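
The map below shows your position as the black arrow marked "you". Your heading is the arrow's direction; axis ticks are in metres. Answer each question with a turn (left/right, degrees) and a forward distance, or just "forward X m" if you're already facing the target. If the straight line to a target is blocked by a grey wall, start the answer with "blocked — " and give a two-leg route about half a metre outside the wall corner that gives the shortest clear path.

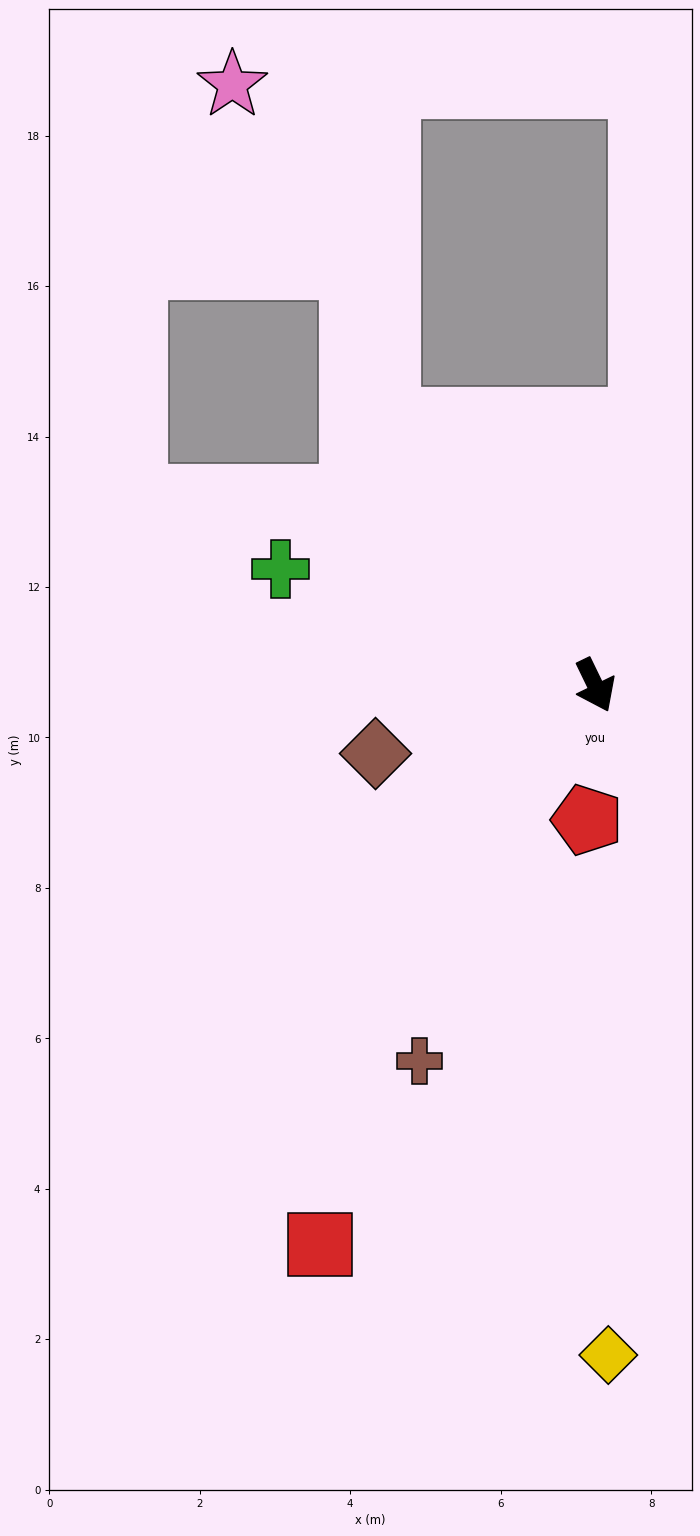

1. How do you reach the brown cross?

turn right 51°, forward 5.5 m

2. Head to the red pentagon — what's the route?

turn right 29°, forward 1.8 m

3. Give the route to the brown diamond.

turn right 99°, forward 3.1 m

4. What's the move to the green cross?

turn right 136°, forward 4.5 m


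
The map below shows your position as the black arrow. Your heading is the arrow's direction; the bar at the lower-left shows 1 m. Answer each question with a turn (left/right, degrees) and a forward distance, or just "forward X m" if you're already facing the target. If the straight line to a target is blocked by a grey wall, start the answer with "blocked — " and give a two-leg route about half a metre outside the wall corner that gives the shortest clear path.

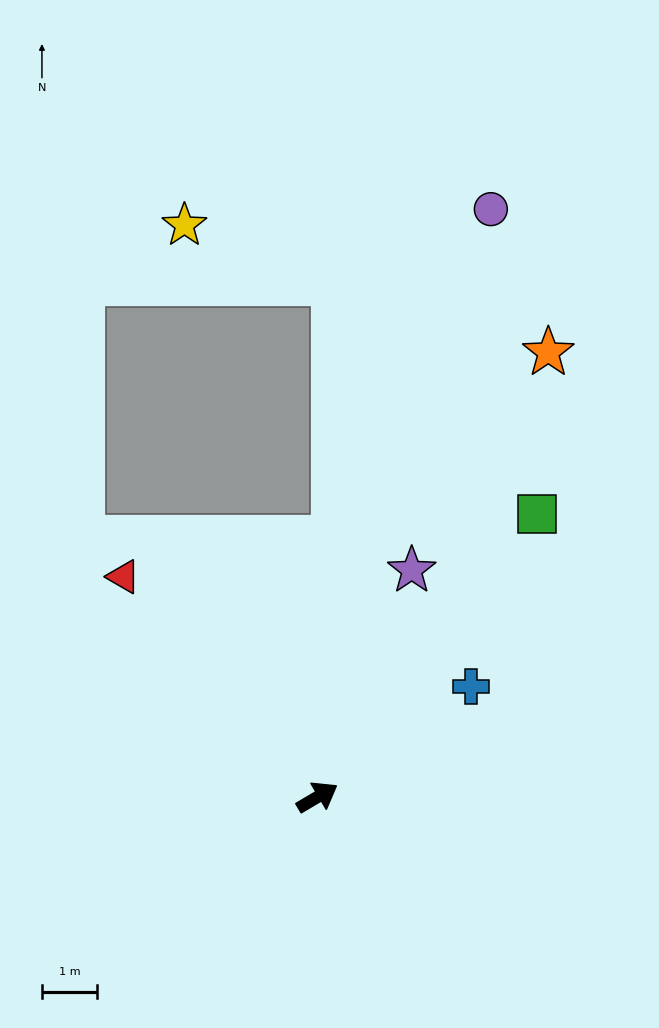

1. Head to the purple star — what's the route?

turn left 37°, forward 4.5 m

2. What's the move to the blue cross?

turn left 5°, forward 3.5 m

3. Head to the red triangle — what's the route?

turn left 101°, forward 5.4 m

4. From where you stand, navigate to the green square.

turn left 22°, forward 6.5 m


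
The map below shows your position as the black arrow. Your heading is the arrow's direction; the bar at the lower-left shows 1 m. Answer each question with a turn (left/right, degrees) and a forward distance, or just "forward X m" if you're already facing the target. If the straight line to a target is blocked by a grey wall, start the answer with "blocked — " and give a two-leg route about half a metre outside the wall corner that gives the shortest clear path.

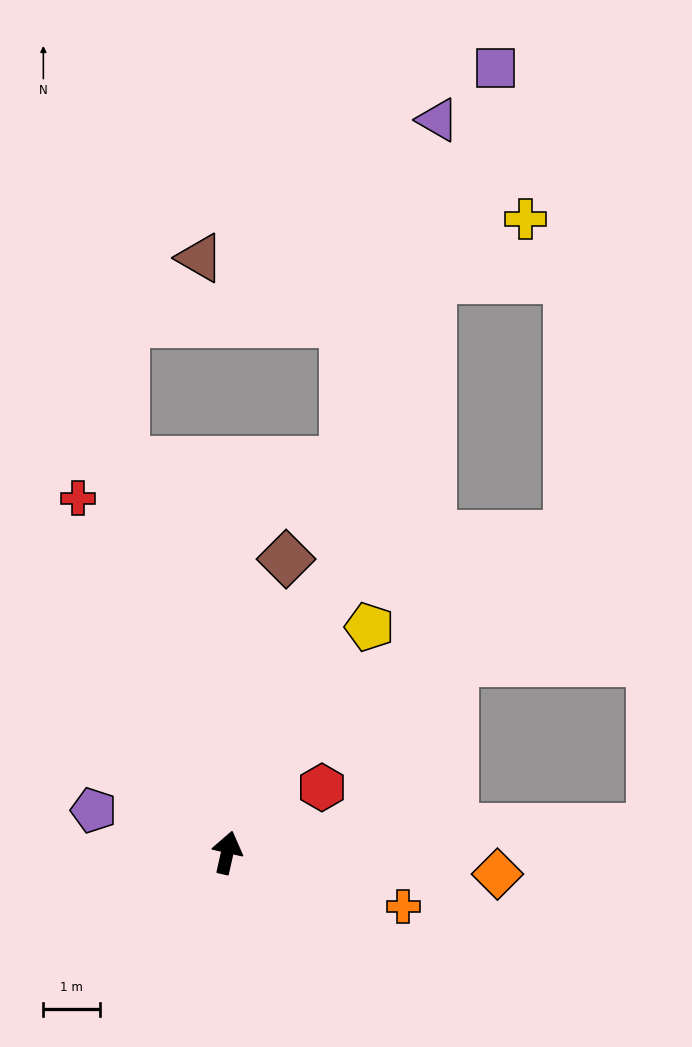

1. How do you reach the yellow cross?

blocked — turn right 7°, forward 10.8 m, then turn right 37°, forward 2.0 m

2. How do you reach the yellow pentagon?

turn right 20°, forward 4.7 m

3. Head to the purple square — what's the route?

turn right 6°, forward 14.7 m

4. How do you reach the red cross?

turn left 36°, forward 6.8 m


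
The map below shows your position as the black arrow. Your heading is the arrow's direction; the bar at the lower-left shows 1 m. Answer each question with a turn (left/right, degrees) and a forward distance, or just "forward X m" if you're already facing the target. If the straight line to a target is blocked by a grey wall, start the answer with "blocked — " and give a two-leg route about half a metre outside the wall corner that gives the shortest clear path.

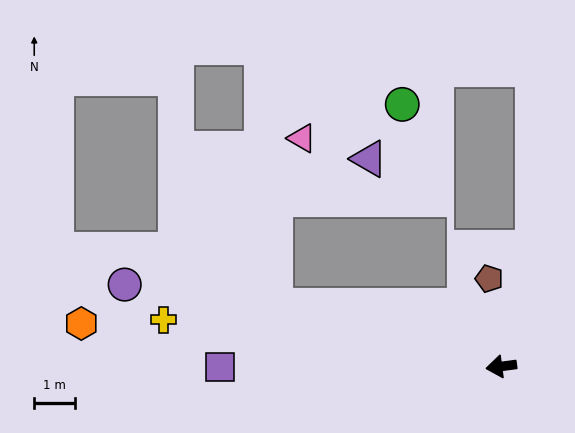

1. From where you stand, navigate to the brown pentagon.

turn right 90°, forward 2.2 m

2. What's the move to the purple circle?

turn right 20°, forward 9.4 m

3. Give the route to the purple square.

turn right 7°, forward 6.8 m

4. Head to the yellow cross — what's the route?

turn right 15°, forward 8.3 m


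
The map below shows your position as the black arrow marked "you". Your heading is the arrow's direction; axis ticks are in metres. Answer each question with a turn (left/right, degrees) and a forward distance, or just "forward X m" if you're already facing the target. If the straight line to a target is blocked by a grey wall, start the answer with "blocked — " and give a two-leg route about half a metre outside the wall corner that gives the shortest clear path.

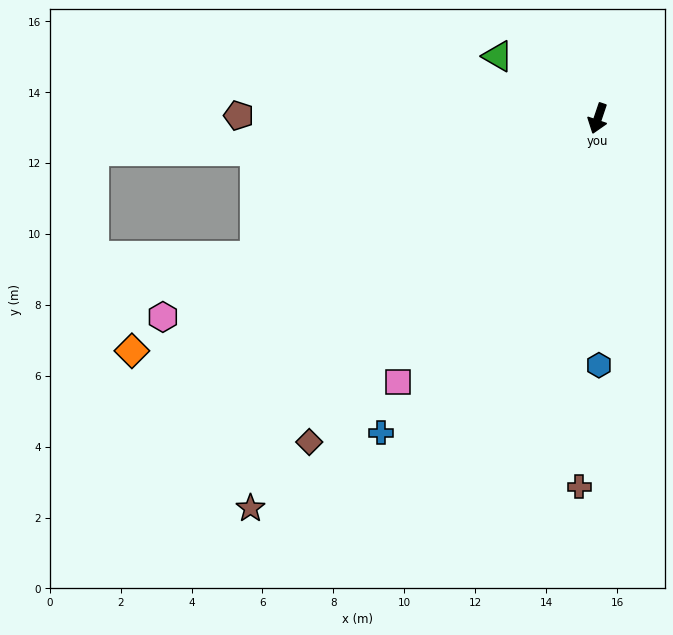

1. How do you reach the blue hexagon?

turn left 19°, forward 7.0 m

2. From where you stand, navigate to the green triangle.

turn right 103°, forward 3.3 m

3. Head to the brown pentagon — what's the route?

turn right 72°, forward 10.1 m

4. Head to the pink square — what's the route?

turn right 19°, forward 9.3 m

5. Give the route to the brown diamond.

turn right 23°, forward 12.2 m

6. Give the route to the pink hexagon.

turn right 47°, forward 13.5 m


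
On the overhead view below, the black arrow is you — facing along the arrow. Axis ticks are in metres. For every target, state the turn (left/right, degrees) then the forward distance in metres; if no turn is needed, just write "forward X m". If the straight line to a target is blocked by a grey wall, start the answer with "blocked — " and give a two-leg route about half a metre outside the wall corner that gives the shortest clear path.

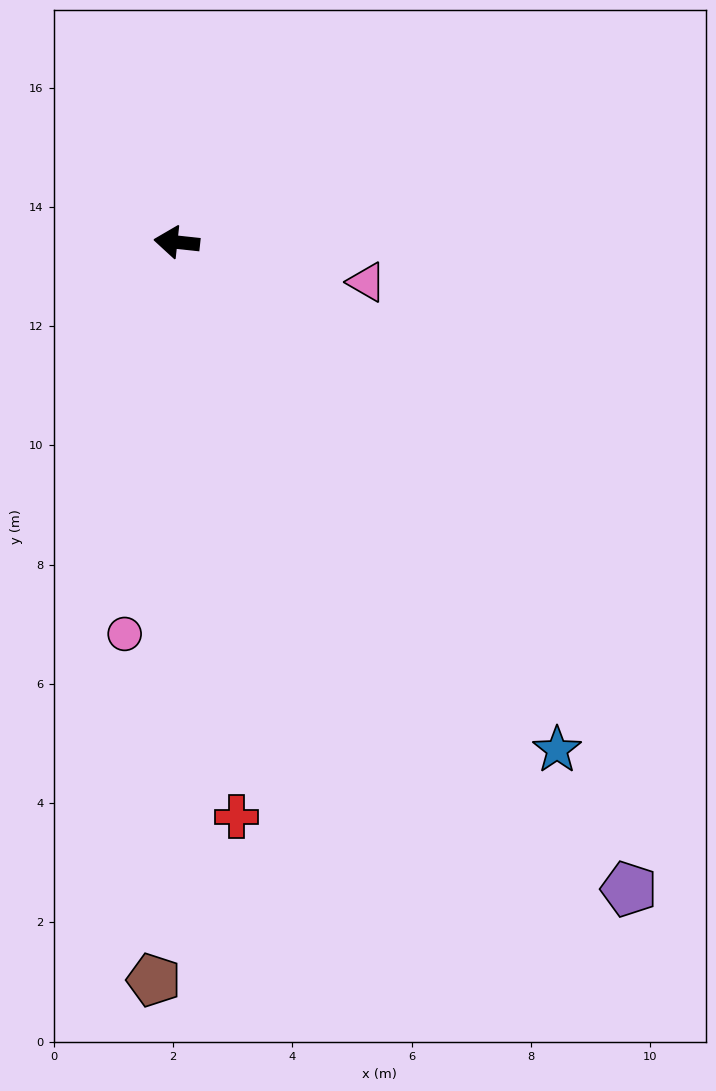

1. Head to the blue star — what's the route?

turn left 133°, forward 10.6 m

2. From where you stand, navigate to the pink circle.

turn left 89°, forward 6.6 m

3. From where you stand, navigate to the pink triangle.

turn left 174°, forward 3.3 m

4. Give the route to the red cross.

turn left 102°, forward 9.7 m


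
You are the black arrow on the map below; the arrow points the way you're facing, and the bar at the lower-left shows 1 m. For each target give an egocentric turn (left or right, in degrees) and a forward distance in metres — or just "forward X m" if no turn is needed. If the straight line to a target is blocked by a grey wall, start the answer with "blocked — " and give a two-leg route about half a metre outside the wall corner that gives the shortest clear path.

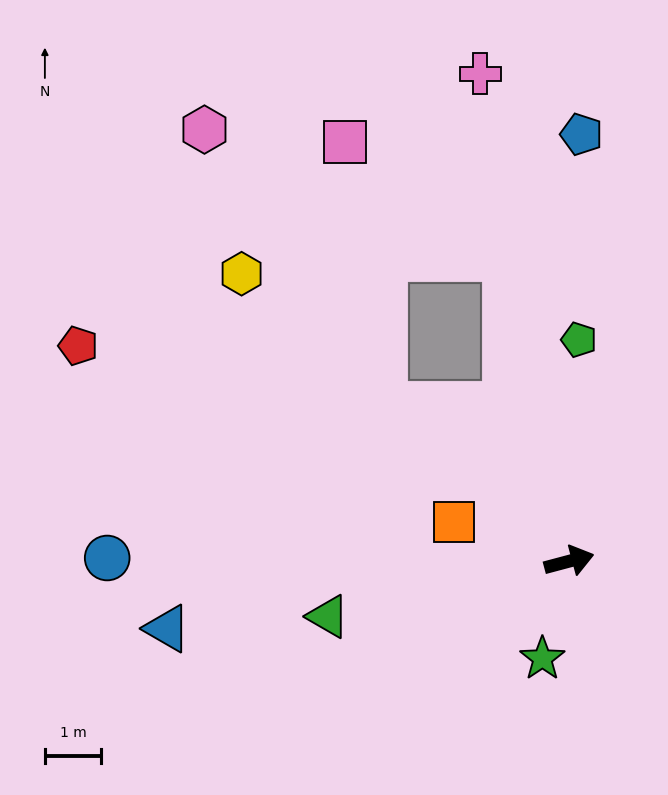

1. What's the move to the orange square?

turn left 146°, forward 2.2 m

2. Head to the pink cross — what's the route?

turn left 85°, forward 8.8 m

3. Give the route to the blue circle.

turn left 165°, forward 8.2 m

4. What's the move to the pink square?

blocked — turn left 87°, forward 5.5 m, then turn left 42°, forward 3.5 m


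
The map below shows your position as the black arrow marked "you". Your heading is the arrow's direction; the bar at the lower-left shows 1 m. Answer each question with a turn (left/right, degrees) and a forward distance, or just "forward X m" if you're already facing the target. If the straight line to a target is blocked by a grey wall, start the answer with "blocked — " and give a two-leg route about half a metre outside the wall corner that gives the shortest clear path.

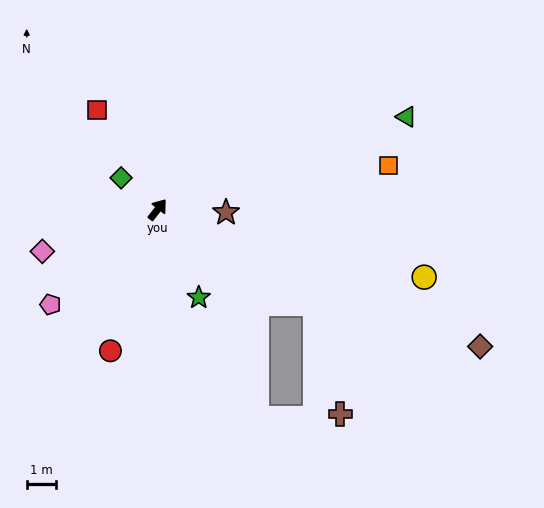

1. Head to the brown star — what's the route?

turn right 54°, forward 2.4 m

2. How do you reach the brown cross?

blocked — turn right 83°, forward 6.3 m, then turn right 46°, forward 3.9 m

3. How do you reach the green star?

turn right 117°, forward 3.4 m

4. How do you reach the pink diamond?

turn left 148°, forward 4.2 m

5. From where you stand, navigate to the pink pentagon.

turn left 170°, forward 5.0 m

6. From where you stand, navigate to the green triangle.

turn right 32°, forward 9.2 m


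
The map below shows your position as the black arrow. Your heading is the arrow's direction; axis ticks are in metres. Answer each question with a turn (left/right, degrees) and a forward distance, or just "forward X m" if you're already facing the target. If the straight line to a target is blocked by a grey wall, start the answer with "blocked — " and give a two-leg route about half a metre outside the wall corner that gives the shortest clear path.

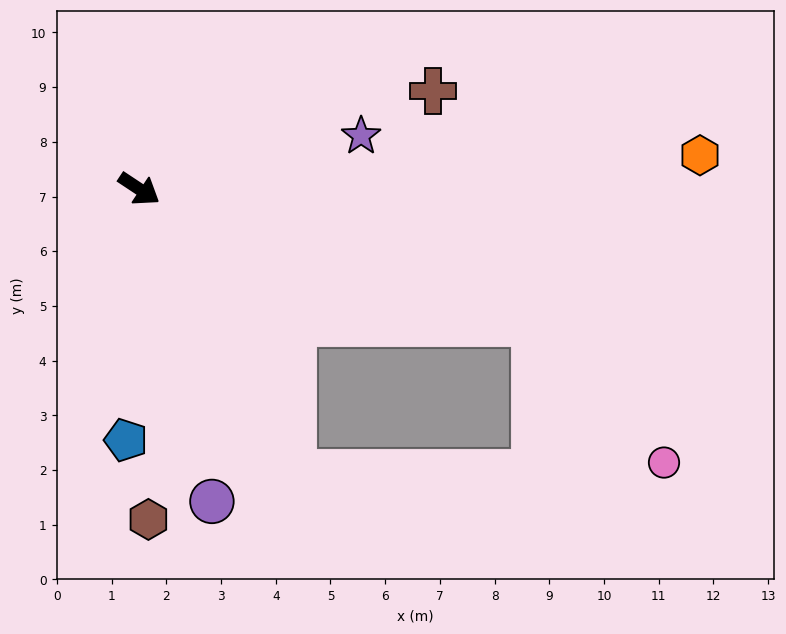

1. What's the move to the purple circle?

turn right 43°, forward 5.9 m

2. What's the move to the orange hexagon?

turn left 37°, forward 10.3 m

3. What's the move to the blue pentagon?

turn right 60°, forward 4.6 m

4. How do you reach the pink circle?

blocked — turn left 15°, forward 7.6 m, then turn right 29°, forward 3.5 m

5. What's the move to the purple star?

turn left 47°, forward 4.2 m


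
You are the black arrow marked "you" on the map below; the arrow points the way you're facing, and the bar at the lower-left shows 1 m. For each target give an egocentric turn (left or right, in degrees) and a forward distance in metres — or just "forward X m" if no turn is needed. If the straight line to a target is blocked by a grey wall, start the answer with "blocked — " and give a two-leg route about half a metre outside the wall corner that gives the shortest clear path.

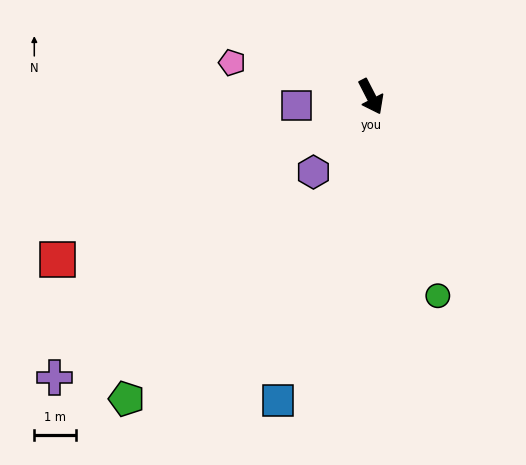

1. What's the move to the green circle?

turn right 9°, forward 5.0 m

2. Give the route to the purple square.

turn right 110°, forward 1.8 m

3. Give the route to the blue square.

turn right 44°, forward 7.6 m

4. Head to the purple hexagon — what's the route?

turn right 65°, forward 2.3 m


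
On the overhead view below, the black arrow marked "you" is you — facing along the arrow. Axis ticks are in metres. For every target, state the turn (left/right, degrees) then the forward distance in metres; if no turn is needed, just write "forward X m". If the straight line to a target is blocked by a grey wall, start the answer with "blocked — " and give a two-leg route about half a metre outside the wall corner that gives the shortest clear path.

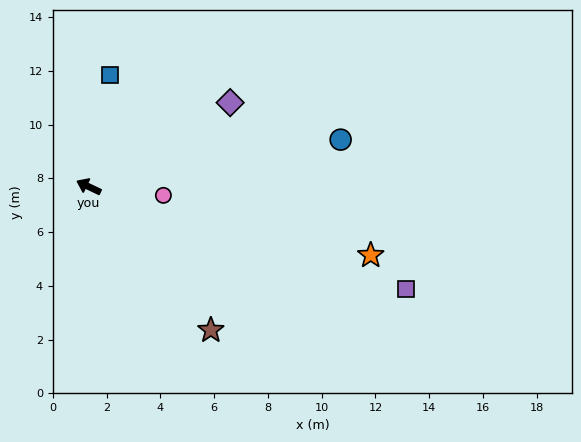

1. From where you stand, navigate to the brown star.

turn left 156°, forward 7.0 m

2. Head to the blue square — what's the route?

turn right 75°, forward 4.2 m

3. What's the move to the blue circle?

turn right 144°, forward 9.5 m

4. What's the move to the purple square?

turn right 173°, forward 12.4 m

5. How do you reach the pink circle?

turn right 161°, forward 2.8 m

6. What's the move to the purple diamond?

turn right 124°, forward 6.1 m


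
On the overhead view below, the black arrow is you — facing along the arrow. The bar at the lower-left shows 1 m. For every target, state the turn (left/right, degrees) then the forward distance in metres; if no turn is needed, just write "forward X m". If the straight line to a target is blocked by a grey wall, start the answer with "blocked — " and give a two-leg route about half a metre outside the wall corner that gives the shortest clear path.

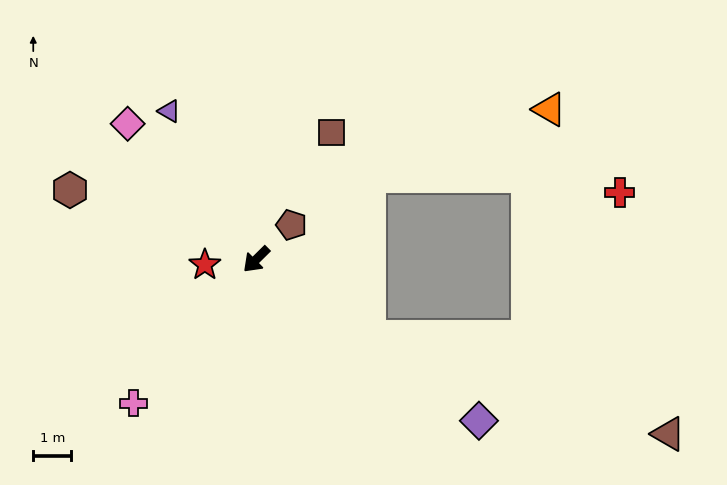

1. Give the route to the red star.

turn right 39°, forward 1.4 m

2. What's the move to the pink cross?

turn left 5°, forward 5.0 m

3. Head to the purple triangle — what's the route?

turn right 104°, forward 4.5 m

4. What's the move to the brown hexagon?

turn right 65°, forward 5.2 m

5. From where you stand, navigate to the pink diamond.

turn right 91°, forward 4.9 m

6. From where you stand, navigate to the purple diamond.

turn left 99°, forward 7.2 m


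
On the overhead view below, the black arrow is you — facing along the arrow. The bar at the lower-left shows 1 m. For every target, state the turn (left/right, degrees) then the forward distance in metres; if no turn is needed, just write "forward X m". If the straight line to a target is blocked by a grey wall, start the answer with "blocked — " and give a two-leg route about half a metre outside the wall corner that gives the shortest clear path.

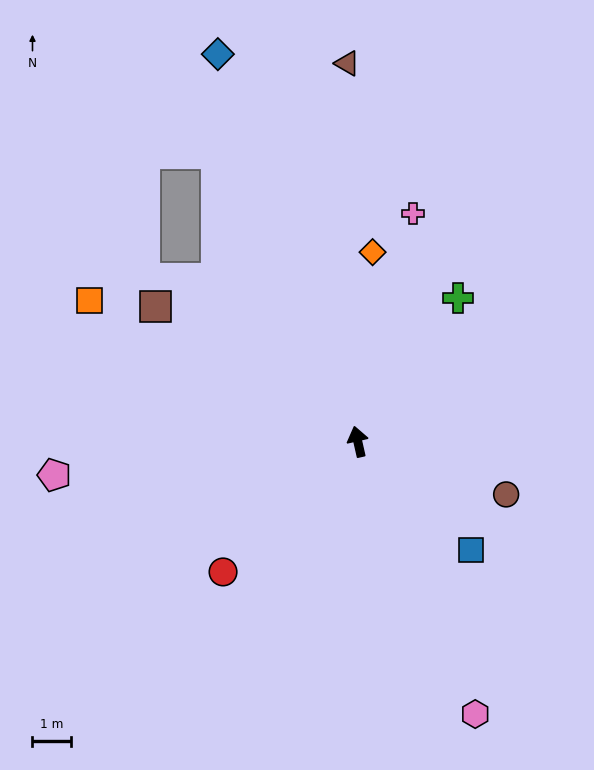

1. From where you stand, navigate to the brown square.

turn left 43°, forward 6.4 m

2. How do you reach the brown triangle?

turn right 11°, forward 9.9 m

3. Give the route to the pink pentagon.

turn left 84°, forward 8.0 m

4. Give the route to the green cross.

turn right 48°, forward 4.6 m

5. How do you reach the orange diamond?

turn right 17°, forward 5.0 m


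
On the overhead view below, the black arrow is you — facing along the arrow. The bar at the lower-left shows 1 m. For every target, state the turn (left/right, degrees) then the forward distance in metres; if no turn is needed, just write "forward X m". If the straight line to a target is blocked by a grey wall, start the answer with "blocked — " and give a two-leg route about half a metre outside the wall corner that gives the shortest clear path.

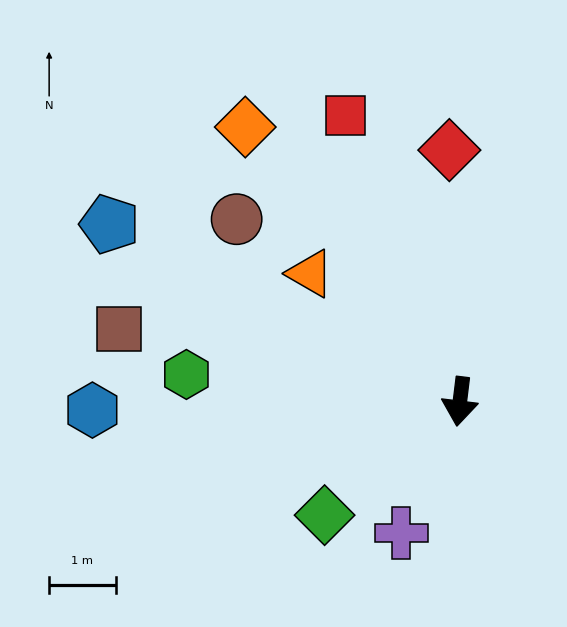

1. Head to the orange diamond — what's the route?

turn right 135°, forward 5.2 m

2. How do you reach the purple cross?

turn right 17°, forward 2.2 m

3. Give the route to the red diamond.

turn right 171°, forward 3.8 m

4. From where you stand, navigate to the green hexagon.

turn right 89°, forward 4.1 m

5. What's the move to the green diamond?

turn right 43°, forward 2.7 m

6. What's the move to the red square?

turn right 151°, forward 4.6 m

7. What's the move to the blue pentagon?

turn right 110°, forward 5.9 m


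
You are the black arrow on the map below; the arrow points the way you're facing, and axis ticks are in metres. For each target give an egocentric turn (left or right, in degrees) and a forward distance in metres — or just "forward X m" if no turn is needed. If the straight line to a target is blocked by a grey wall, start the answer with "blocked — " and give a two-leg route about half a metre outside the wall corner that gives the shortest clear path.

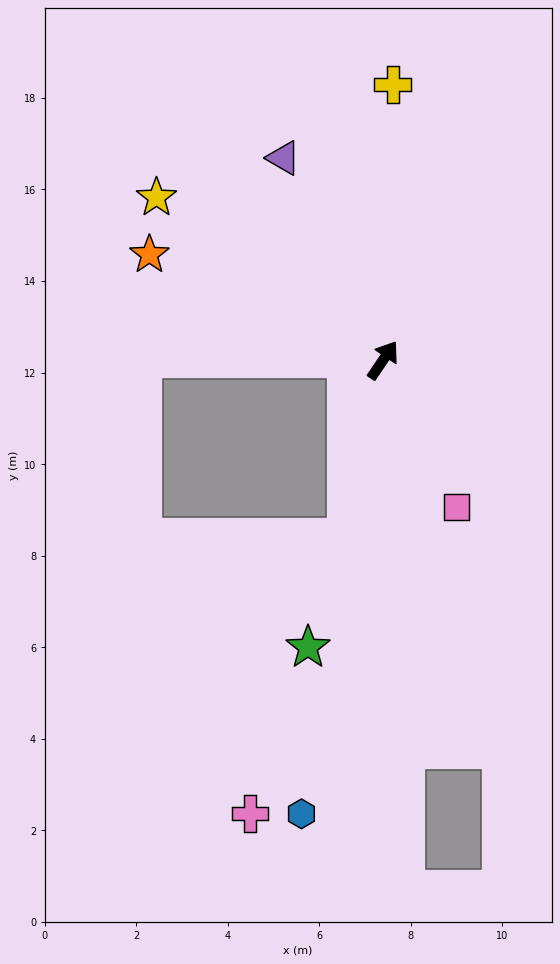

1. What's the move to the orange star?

turn left 100°, forward 5.6 m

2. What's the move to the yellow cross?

turn left 32°, forward 6.0 m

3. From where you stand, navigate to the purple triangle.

turn left 60°, forward 4.9 m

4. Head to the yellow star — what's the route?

turn left 88°, forward 6.1 m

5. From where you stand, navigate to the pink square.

turn right 119°, forward 3.6 m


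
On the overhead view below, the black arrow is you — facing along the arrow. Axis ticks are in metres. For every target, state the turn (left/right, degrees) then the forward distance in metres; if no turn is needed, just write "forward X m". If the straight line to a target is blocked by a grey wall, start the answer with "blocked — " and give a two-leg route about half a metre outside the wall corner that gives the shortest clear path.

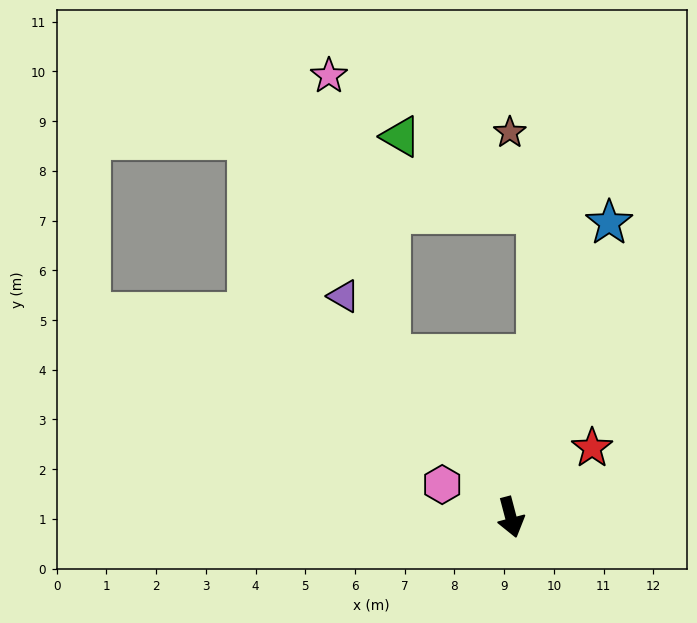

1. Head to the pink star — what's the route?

blocked — turn right 158°, forward 4.1 m, then turn right 25°, forward 5.8 m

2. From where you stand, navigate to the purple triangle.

turn right 158°, forward 5.6 m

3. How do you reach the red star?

turn left 116°, forward 2.1 m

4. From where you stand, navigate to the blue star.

turn left 147°, forward 6.2 m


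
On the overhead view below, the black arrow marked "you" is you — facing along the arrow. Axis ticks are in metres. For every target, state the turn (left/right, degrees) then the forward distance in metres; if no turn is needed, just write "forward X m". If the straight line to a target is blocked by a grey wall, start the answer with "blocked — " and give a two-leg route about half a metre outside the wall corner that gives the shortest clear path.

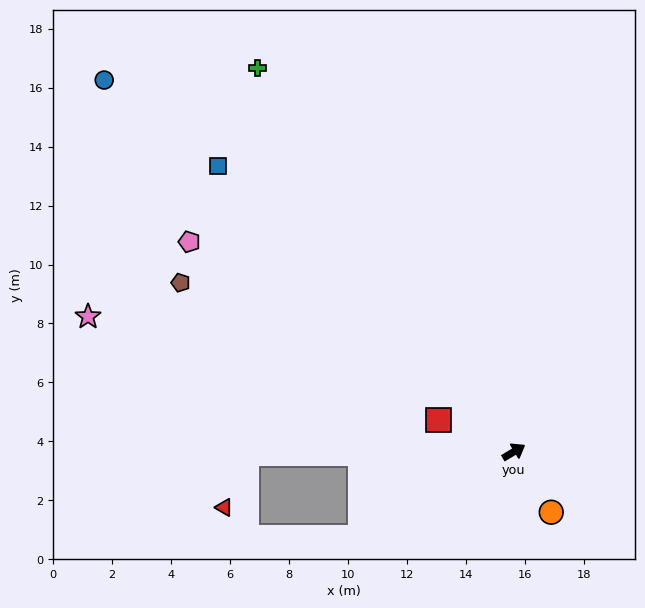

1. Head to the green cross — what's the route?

turn left 93°, forward 15.7 m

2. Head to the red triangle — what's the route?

blocked — turn left 149°, forward 9.0 m, then turn left 67°, forward 2.0 m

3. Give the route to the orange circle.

turn right 89°, forward 2.4 m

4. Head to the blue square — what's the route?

turn left 105°, forward 14.0 m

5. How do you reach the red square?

turn left 126°, forward 2.8 m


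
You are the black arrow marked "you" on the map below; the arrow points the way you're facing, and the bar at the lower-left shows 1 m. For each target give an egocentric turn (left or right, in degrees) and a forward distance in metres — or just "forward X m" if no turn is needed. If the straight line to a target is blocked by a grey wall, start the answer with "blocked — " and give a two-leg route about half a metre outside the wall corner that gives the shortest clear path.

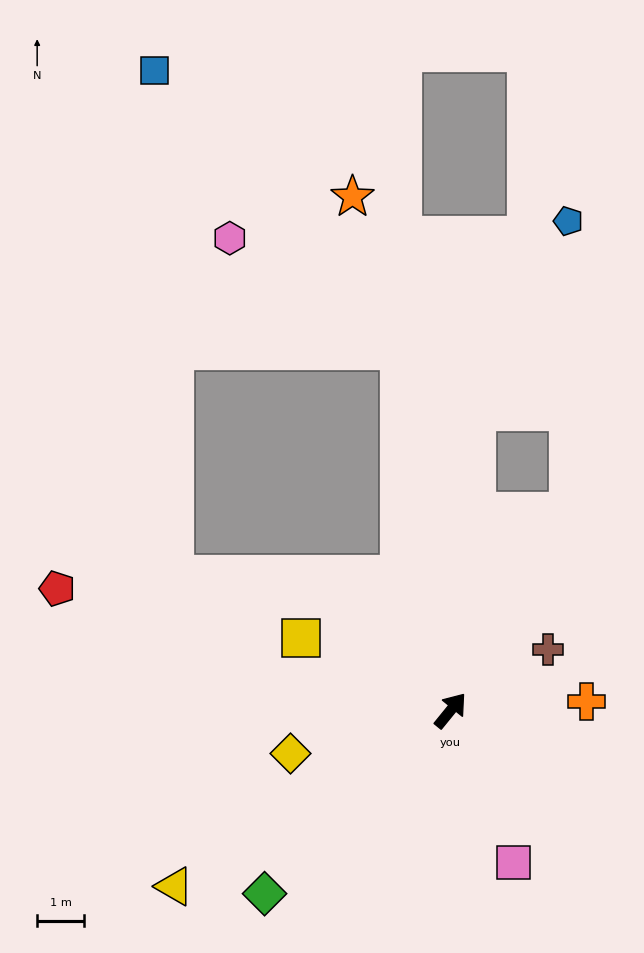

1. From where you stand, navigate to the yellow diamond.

turn left 144°, forward 3.5 m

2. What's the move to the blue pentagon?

blocked — turn left 34°, forward 6.4 m, then turn right 21°, forward 4.5 m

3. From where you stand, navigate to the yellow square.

turn left 103°, forward 3.5 m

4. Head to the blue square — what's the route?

blocked — turn left 47°, forward 7.8 m, then turn left 33°, forward 7.9 m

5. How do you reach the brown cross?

turn right 19°, forward 2.5 m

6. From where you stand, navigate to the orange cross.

turn right 47°, forward 2.9 m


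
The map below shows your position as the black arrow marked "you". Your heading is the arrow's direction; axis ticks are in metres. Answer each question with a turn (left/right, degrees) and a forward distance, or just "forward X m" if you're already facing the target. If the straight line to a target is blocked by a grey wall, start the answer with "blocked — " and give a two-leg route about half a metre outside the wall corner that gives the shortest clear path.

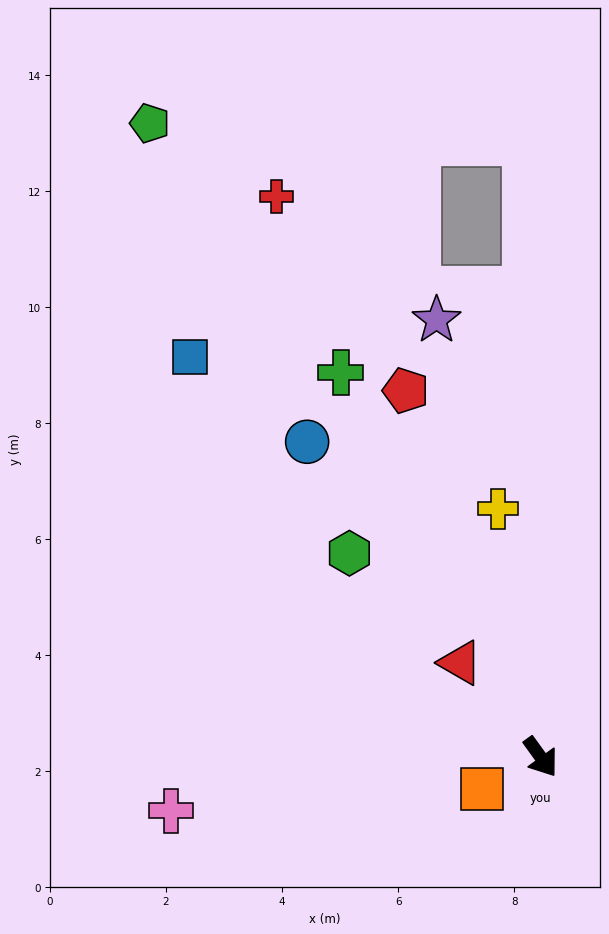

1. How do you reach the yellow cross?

turn left 154°, forward 4.3 m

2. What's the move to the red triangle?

turn right 175°, forward 2.1 m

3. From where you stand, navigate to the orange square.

turn right 97°, forward 1.1 m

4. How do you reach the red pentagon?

turn left 164°, forward 6.7 m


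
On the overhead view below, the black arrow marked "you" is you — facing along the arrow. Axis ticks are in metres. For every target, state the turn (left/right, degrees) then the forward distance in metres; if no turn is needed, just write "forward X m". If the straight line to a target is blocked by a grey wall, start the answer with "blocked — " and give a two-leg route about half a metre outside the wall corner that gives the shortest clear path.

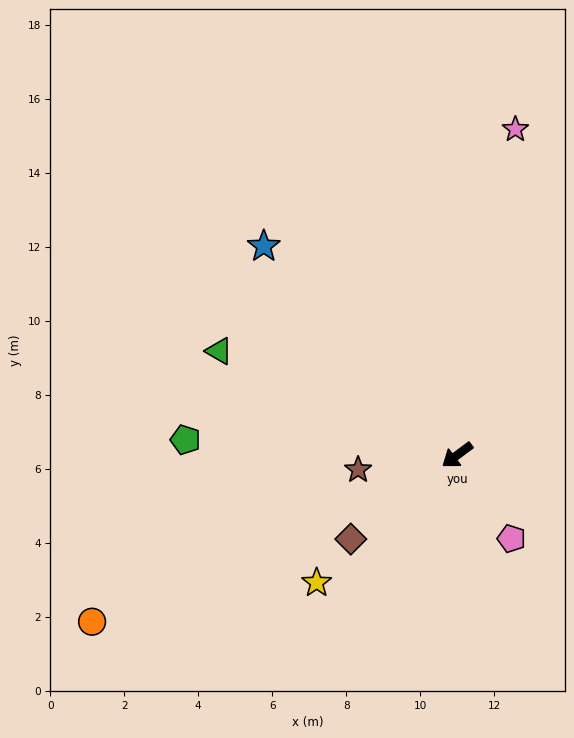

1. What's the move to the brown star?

turn right 28°, forward 2.7 m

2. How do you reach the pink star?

turn right 137°, forward 8.9 m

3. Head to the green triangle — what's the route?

turn right 60°, forward 7.0 m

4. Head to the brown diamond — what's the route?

forward 3.7 m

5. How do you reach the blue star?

turn right 84°, forward 7.7 m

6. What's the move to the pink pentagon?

turn left 86°, forward 2.7 m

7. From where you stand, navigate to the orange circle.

turn right 12°, forward 10.8 m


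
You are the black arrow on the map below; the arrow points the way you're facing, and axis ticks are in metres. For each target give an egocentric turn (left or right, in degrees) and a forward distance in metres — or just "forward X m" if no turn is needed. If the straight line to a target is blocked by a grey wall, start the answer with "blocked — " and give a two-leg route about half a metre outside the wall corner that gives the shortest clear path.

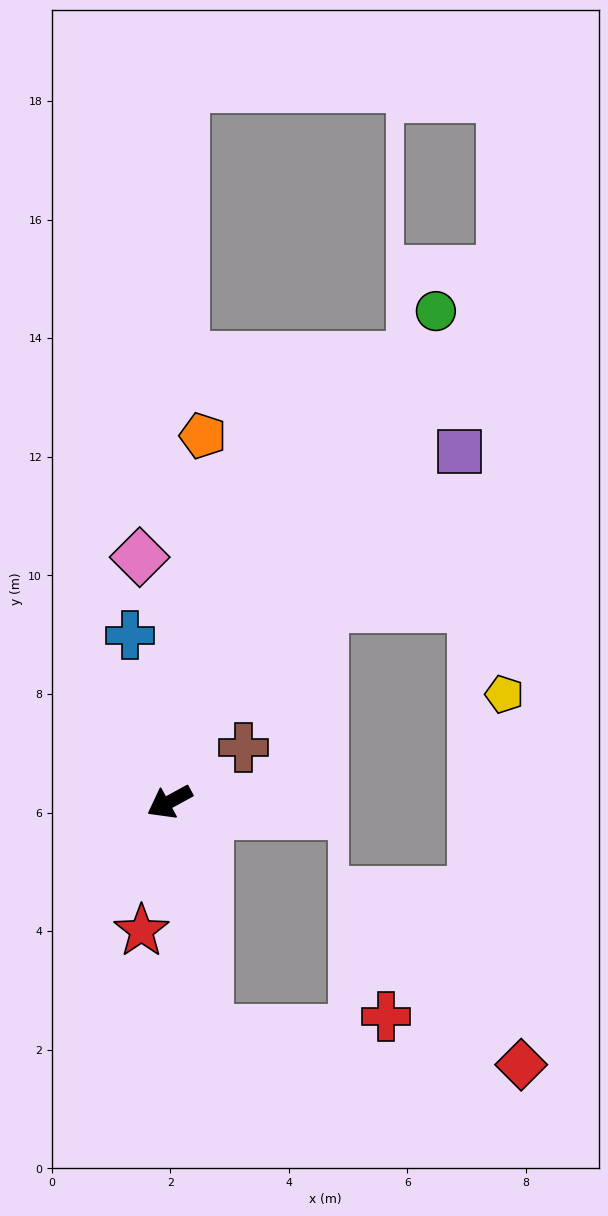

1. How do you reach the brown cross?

turn right 172°, forward 1.5 m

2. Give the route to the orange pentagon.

turn right 124°, forward 6.2 m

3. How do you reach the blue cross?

turn right 105°, forward 2.9 m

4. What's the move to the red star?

turn left 49°, forward 2.2 m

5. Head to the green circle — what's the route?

turn right 147°, forward 9.4 m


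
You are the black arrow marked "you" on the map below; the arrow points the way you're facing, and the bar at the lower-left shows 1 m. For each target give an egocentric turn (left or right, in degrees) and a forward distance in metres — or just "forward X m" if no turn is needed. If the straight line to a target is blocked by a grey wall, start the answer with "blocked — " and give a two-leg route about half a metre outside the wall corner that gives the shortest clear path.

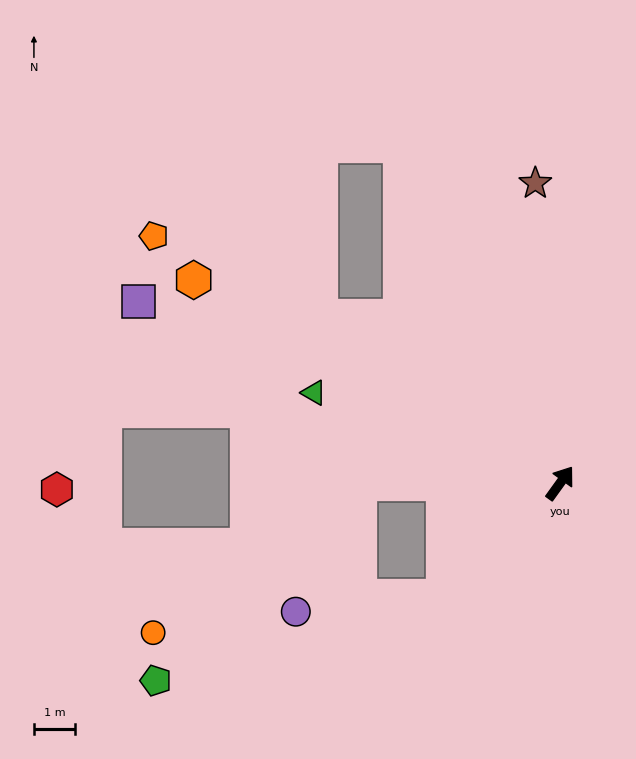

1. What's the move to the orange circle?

blocked — turn left 126°, forward 4.8 m, then turn left 36°, forward 6.1 m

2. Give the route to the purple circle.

blocked — turn left 170°, forward 3.9 m, then turn right 39°, forward 3.6 m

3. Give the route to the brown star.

turn left 40°, forward 7.3 m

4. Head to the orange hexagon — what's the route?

turn left 97°, forward 10.1 m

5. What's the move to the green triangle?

turn left 106°, forward 6.3 m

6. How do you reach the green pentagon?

blocked — turn left 170°, forward 3.9 m, then turn right 28°, forward 7.2 m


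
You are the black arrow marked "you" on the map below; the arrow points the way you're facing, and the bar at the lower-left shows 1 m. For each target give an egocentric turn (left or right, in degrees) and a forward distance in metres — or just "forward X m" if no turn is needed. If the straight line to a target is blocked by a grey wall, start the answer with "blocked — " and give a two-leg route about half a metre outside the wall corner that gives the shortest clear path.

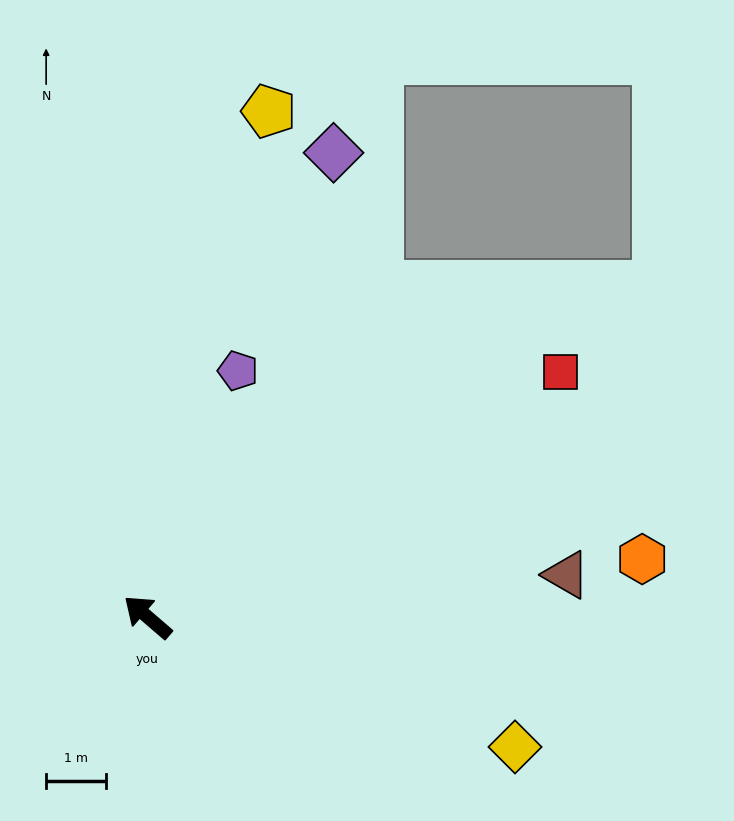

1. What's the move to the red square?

turn right 109°, forward 8.0 m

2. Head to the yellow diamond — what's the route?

turn right 159°, forward 6.5 m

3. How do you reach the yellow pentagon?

turn right 63°, forward 8.6 m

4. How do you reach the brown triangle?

turn right 134°, forward 7.0 m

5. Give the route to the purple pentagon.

turn right 69°, forward 4.4 m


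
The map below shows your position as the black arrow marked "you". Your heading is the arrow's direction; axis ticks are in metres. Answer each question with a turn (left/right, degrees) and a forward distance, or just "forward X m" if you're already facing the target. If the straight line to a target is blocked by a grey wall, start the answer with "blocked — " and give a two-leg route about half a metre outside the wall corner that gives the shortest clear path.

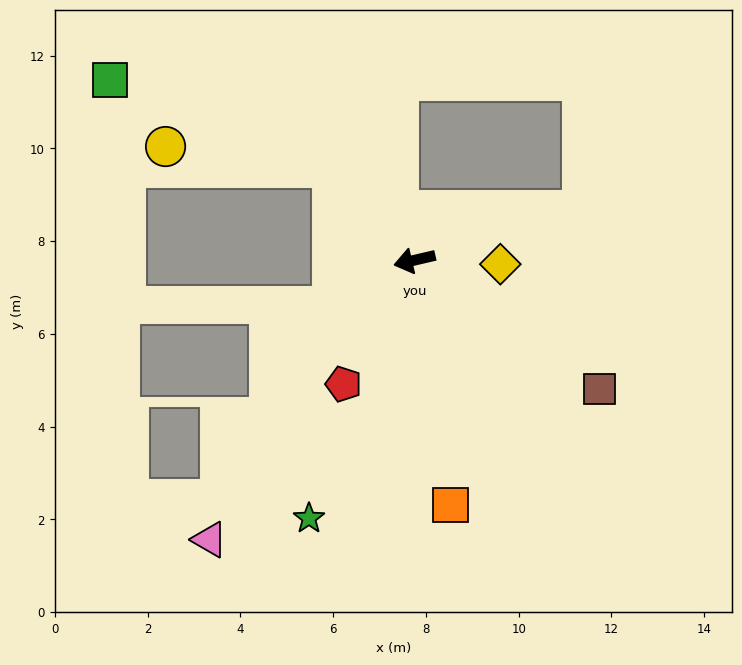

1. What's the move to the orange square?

turn left 85°, forward 5.3 m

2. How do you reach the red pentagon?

turn left 47°, forward 3.1 m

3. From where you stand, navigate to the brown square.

turn left 132°, forward 4.9 m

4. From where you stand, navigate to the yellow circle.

blocked — turn right 61°, forward 2.7 m, then turn left 40°, forward 3.6 m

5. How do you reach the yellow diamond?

turn left 164°, forward 1.9 m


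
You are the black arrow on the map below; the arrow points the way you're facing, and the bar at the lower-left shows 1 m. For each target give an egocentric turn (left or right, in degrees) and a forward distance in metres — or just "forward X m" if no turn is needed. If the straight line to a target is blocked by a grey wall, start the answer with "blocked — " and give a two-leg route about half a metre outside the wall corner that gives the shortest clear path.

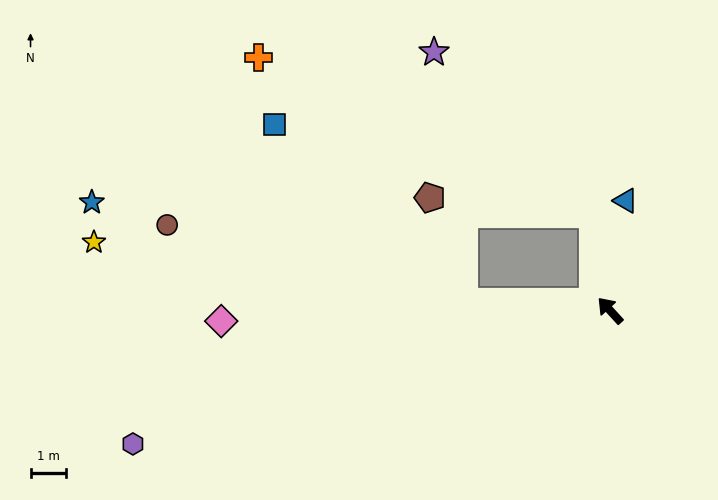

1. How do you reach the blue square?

blocked — turn left 44°, forward 4.2 m, then turn right 40°, forward 7.4 m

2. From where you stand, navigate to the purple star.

blocked — turn right 33°, forward 2.8 m, then turn left 35°, forward 6.5 m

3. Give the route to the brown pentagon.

blocked — turn left 44°, forward 4.2 m, then turn right 69°, forward 3.1 m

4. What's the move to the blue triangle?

turn right 51°, forward 3.2 m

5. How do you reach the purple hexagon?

turn left 63°, forward 14.2 m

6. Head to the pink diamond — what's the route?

turn left 49°, forward 11.1 m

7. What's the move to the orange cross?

blocked — turn left 44°, forward 4.2 m, then turn right 47°, forward 9.1 m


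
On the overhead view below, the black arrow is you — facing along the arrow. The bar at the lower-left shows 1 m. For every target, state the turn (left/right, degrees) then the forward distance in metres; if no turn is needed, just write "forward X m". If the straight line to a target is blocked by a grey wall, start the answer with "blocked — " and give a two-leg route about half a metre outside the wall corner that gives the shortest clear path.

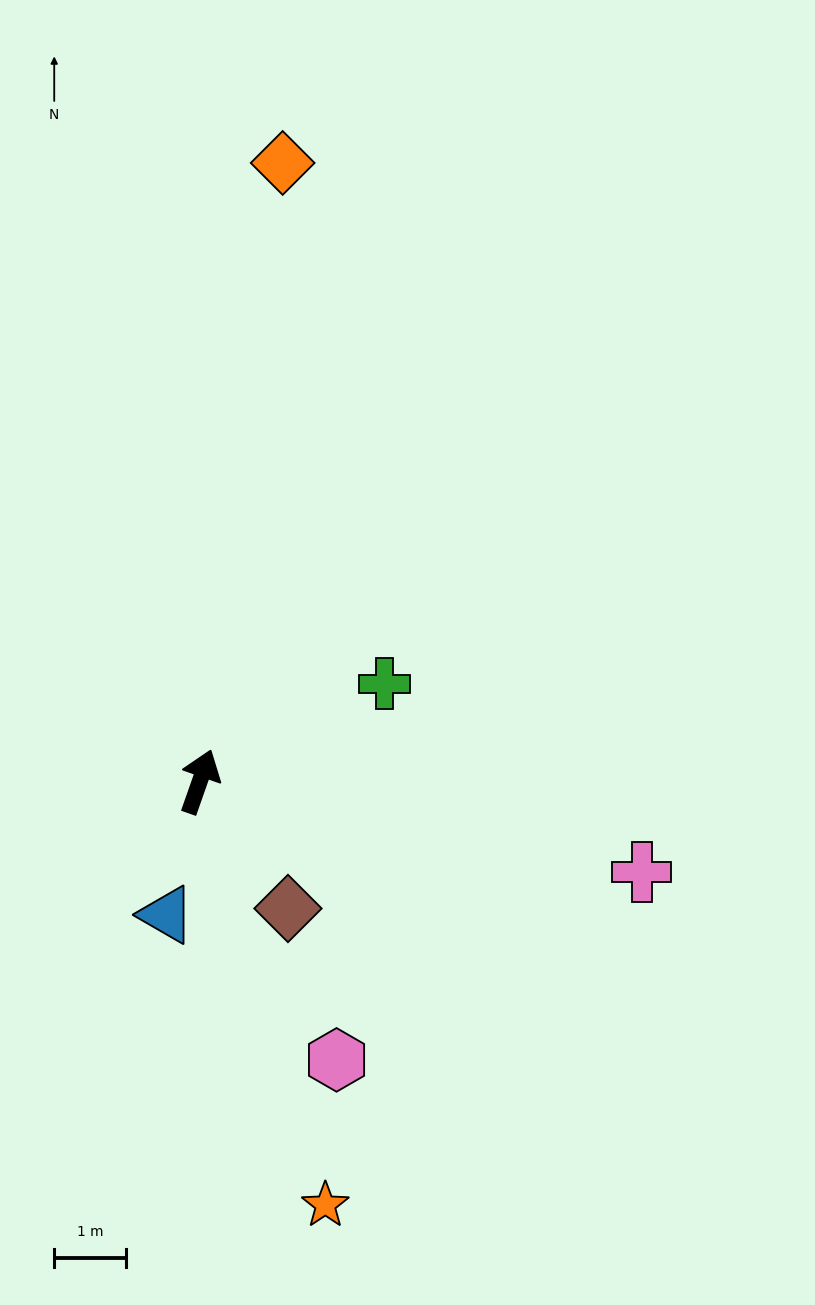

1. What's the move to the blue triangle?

turn right 175°, forward 1.9 m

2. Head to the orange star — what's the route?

turn right 144°, forward 6.1 m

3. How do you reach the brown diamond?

turn right 126°, forward 2.1 m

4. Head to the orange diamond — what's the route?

turn left 12°, forward 8.7 m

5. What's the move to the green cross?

turn right 43°, forward 2.9 m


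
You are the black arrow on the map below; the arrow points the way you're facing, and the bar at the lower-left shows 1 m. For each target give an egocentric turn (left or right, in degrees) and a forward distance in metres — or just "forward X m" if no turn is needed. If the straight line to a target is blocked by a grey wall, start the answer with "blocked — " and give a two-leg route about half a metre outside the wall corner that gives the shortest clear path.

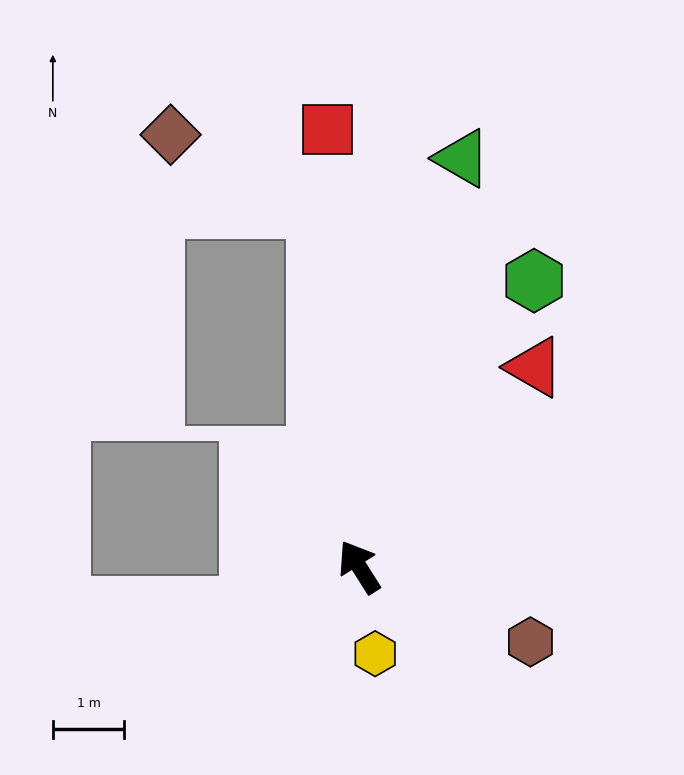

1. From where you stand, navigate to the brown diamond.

blocked — turn right 26°, forward 5.1 m, then turn left 57°, forward 2.3 m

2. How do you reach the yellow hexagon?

turn left 158°, forward 1.2 m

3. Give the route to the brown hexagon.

turn right 146°, forward 2.6 m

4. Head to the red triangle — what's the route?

turn right 74°, forward 3.7 m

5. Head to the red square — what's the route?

turn right 28°, forward 6.1 m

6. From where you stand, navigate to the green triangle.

turn right 46°, forward 5.9 m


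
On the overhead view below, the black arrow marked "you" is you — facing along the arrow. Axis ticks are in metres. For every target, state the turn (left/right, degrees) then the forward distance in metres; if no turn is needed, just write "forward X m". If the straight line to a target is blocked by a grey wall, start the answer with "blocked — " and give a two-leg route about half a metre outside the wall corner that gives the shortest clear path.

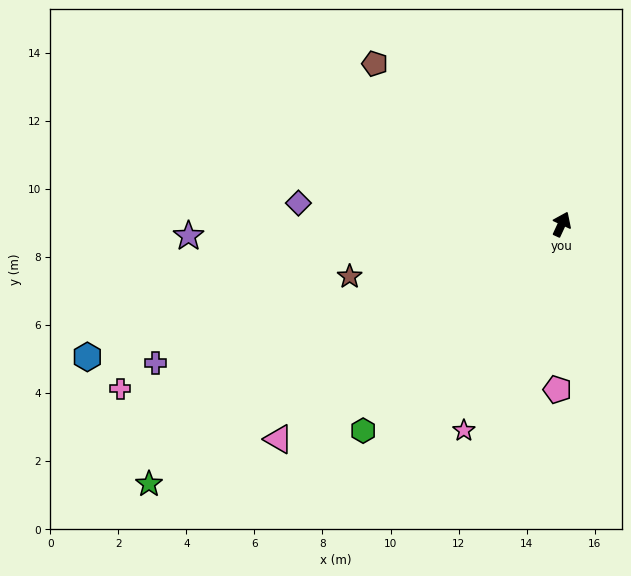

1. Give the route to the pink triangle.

turn left 152°, forward 10.5 m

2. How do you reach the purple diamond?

turn left 110°, forward 7.8 m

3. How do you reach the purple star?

turn left 117°, forward 11.0 m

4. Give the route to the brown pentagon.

turn left 74°, forward 7.2 m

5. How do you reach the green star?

turn left 147°, forward 14.3 m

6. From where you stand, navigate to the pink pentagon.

turn right 157°, forward 4.9 m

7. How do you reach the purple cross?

turn left 134°, forward 12.6 m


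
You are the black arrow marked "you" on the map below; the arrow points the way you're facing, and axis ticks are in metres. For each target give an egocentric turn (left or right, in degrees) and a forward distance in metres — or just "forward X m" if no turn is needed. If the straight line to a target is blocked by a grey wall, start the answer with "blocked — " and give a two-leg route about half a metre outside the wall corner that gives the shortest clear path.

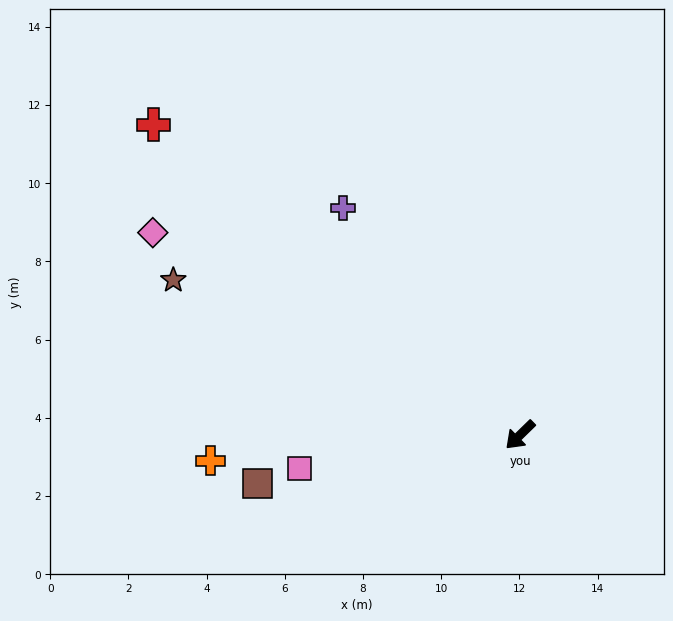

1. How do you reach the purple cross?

turn right 96°, forward 7.4 m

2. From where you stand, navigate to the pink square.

turn right 36°, forward 5.7 m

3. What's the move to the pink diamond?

turn right 73°, forward 10.7 m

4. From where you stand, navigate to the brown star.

turn right 68°, forward 9.7 m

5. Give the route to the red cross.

turn right 85°, forward 12.3 m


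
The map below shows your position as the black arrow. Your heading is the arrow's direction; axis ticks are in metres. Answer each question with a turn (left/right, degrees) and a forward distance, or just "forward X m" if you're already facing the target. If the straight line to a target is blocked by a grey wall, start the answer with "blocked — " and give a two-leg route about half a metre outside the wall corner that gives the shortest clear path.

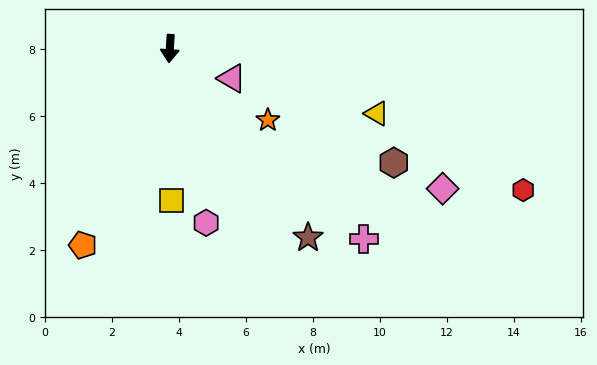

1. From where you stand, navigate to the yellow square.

turn left 4°, forward 4.5 m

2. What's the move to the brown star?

turn left 40°, forward 7.0 m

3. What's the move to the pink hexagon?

turn left 16°, forward 5.3 m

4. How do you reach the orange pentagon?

turn right 20°, forward 6.4 m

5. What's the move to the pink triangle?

turn left 68°, forward 2.1 m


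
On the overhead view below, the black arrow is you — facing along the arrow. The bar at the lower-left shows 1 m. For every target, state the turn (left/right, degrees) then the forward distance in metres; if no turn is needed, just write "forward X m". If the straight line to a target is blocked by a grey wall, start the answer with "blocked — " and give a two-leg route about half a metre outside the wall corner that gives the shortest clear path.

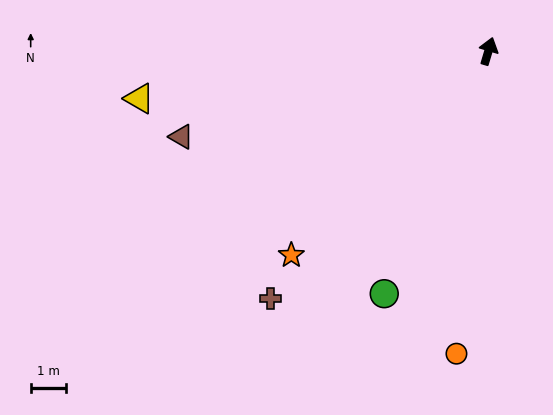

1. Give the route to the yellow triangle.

turn left 114°, forward 10.0 m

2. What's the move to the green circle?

turn left 173°, forward 7.5 m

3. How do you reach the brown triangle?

turn left 122°, forward 9.0 m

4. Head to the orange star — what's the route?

turn left 153°, forward 8.0 m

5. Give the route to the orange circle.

turn right 169°, forward 8.6 m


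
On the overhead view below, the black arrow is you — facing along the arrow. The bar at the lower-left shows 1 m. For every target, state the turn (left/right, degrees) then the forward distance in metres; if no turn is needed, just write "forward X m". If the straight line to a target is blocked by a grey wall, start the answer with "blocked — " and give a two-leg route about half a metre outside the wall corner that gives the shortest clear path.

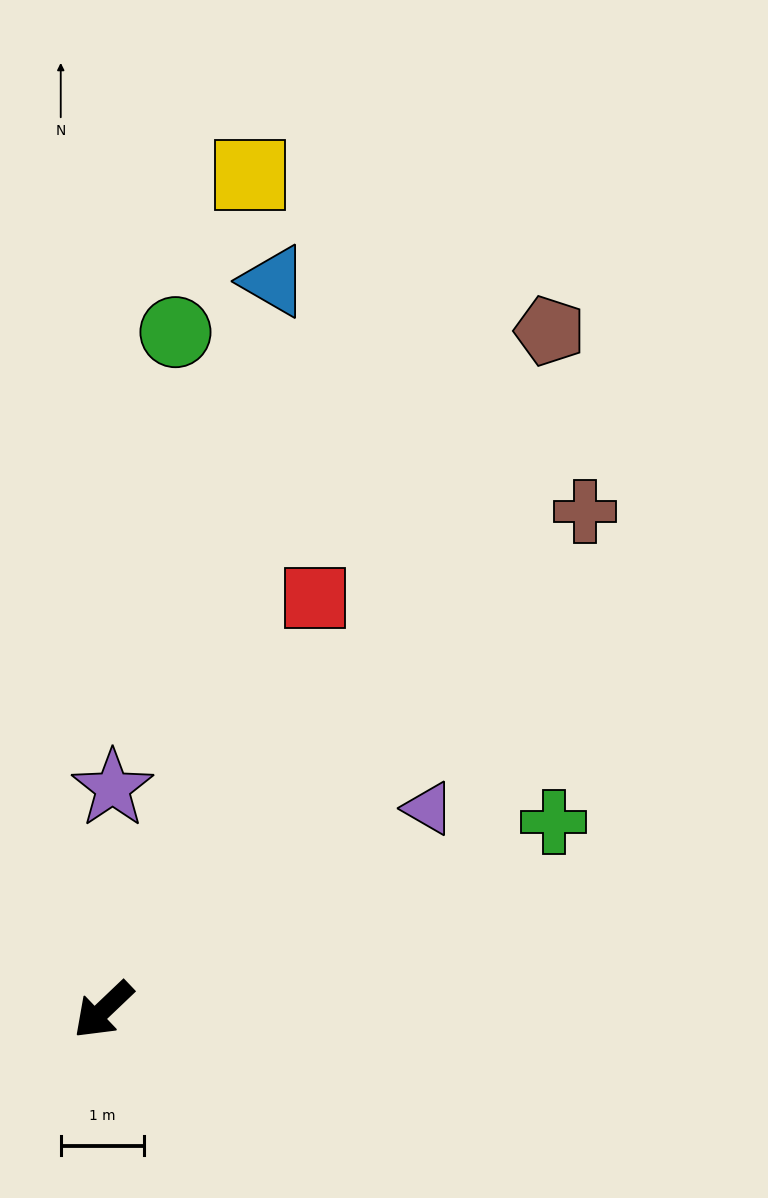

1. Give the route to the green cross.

turn left 159°, forward 5.9 m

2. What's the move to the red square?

turn right 161°, forward 5.6 m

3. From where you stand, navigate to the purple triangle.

turn left 168°, forward 4.6 m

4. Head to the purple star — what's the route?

turn right 136°, forward 2.7 m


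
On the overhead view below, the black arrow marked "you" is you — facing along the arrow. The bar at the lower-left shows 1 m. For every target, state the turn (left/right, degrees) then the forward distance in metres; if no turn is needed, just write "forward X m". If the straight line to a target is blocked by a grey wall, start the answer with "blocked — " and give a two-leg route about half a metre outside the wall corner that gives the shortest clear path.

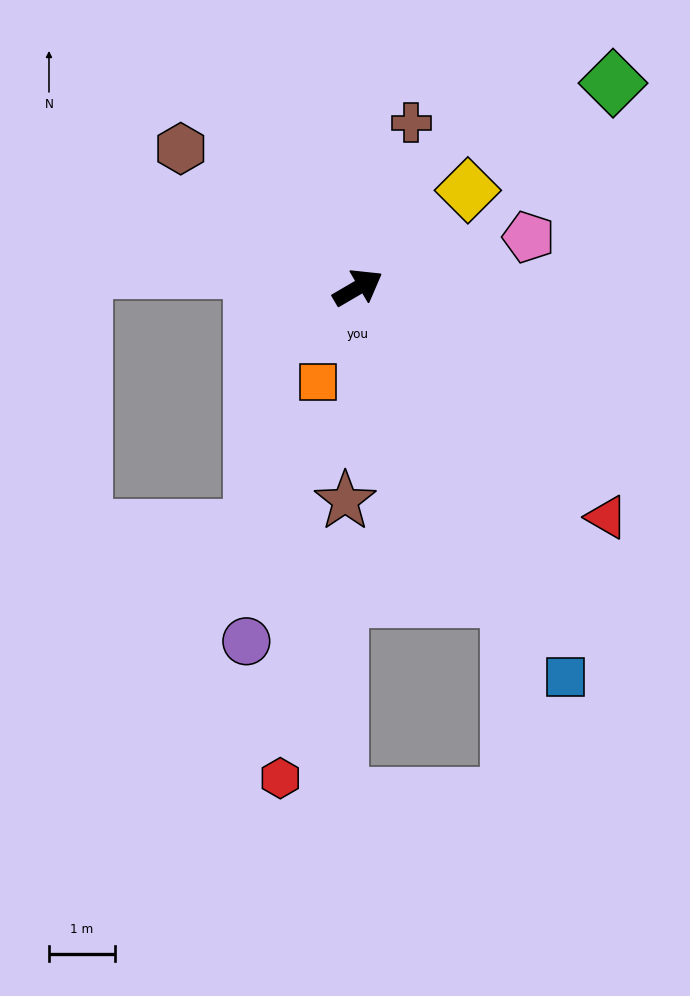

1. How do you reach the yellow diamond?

turn left 11°, forward 2.2 m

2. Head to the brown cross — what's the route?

turn left 42°, forward 2.6 m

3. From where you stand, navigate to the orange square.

turn right 143°, forward 1.6 m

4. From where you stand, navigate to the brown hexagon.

turn left 112°, forward 3.4 m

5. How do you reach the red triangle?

turn right 73°, forward 5.2 m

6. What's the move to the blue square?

turn right 92°, forward 6.7 m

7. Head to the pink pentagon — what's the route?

turn right 14°, forward 2.7 m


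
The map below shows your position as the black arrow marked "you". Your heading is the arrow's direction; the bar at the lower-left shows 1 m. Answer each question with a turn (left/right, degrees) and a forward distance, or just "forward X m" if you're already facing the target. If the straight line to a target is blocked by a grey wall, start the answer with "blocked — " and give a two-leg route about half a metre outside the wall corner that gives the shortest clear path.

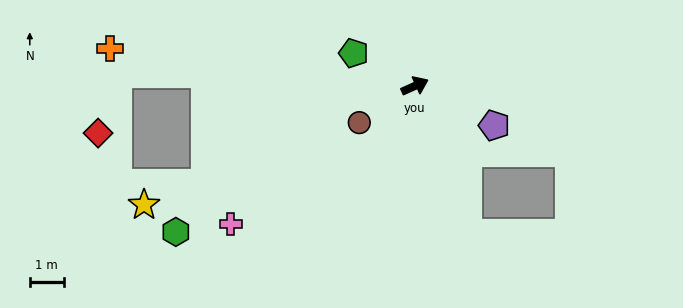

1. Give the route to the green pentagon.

turn left 128°, forward 2.0 m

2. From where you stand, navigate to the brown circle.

turn right 171°, forward 2.0 m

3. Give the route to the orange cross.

turn left 149°, forward 9.1 m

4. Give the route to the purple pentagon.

turn right 51°, forward 2.6 m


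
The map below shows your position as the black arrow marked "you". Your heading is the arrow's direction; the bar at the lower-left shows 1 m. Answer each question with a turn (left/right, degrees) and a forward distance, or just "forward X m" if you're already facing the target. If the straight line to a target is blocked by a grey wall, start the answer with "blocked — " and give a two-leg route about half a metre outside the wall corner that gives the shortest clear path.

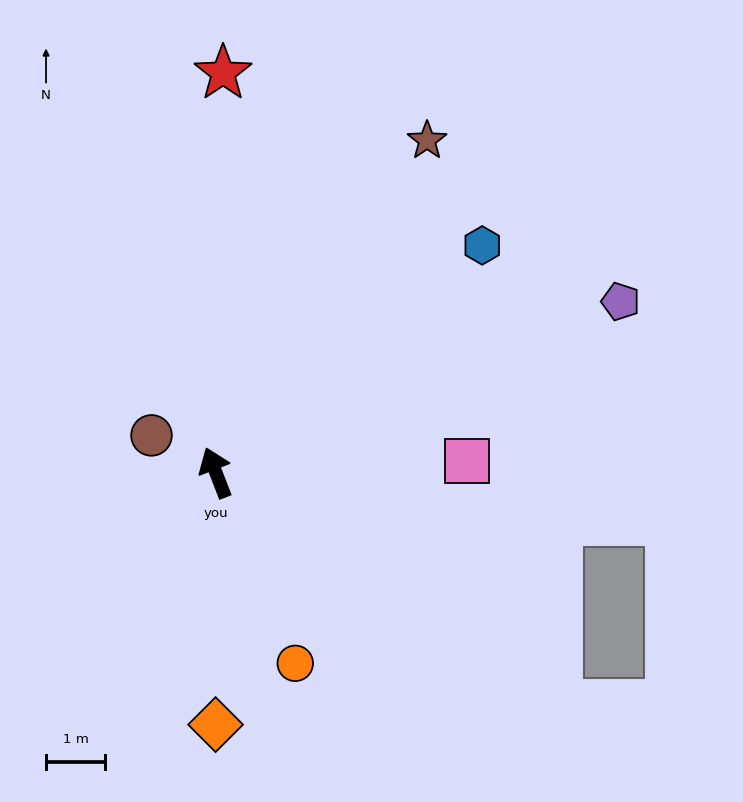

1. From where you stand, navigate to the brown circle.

turn left 39°, forward 1.3 m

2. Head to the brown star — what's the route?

turn right 54°, forward 6.7 m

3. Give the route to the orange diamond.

turn left 159°, forward 4.3 m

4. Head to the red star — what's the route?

turn right 22°, forward 6.8 m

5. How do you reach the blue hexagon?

turn right 71°, forward 5.9 m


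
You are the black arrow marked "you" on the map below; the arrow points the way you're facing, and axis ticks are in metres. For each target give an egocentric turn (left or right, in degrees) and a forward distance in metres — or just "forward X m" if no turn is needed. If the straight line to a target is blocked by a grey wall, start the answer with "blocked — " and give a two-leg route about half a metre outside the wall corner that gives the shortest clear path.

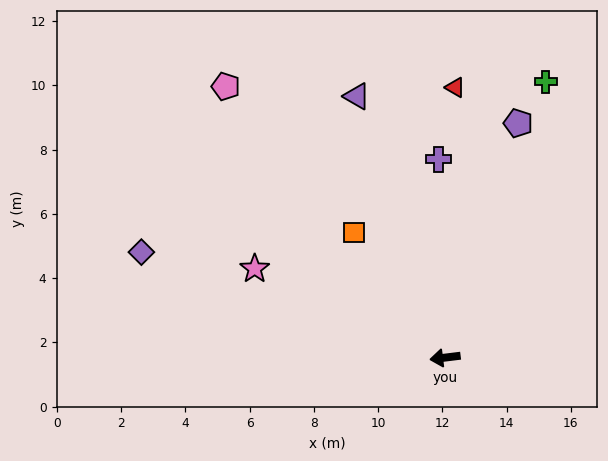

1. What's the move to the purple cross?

turn right 95°, forward 6.2 m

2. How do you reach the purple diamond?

turn right 26°, forward 10.0 m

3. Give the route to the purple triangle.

turn right 78°, forward 8.6 m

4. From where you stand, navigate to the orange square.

turn right 61°, forward 4.8 m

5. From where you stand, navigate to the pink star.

turn right 32°, forward 6.5 m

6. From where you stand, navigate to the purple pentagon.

turn right 114°, forward 7.6 m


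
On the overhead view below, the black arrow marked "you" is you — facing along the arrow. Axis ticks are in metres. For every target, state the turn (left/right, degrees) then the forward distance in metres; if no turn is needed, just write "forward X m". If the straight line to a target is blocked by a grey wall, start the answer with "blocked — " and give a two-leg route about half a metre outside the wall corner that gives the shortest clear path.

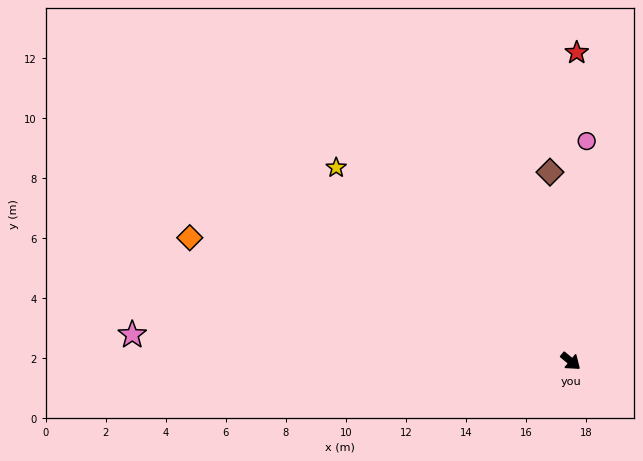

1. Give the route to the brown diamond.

turn left 136°, forward 6.3 m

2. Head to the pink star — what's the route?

turn right 144°, forward 14.6 m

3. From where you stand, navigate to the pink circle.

turn left 125°, forward 7.4 m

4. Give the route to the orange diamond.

turn right 158°, forward 13.3 m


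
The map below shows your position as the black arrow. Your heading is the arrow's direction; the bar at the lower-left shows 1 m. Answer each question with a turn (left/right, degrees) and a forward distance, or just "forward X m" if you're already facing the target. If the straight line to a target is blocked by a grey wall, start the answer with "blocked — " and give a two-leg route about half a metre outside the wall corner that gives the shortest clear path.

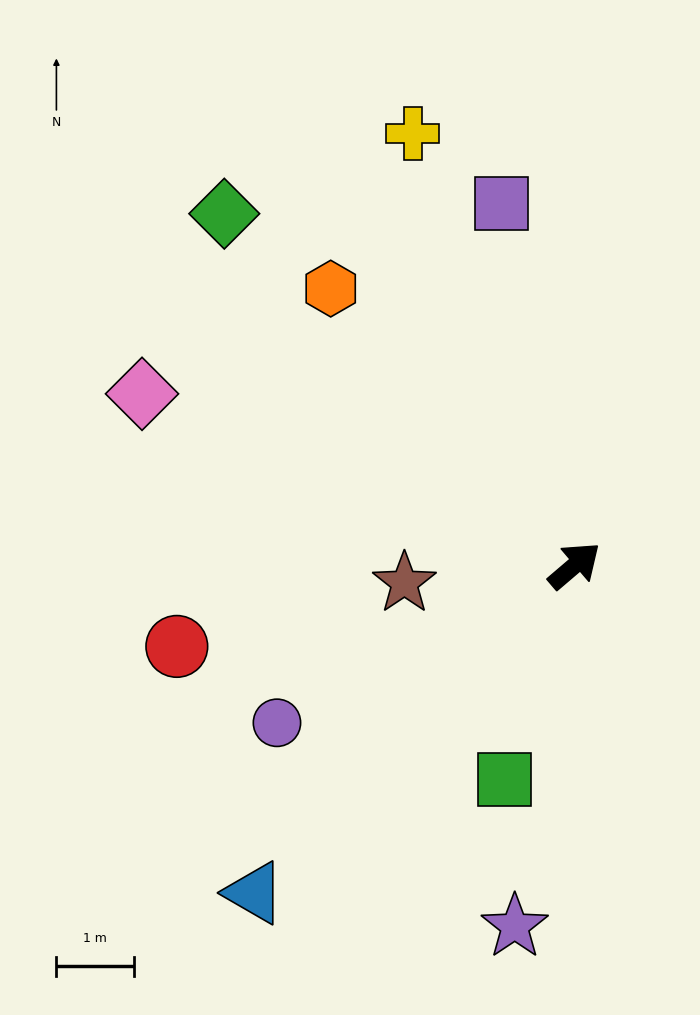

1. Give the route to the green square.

turn right 149°, forward 2.9 m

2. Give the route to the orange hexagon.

turn left 91°, forward 4.8 m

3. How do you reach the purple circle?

turn left 167°, forward 4.3 m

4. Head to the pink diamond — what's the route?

turn left 118°, forward 6.0 m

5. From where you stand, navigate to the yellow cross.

turn left 70°, forward 5.9 m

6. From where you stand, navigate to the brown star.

turn left 145°, forward 2.2 m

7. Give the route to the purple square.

turn left 61°, forward 4.8 m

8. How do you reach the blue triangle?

turn right 175°, forward 5.9 m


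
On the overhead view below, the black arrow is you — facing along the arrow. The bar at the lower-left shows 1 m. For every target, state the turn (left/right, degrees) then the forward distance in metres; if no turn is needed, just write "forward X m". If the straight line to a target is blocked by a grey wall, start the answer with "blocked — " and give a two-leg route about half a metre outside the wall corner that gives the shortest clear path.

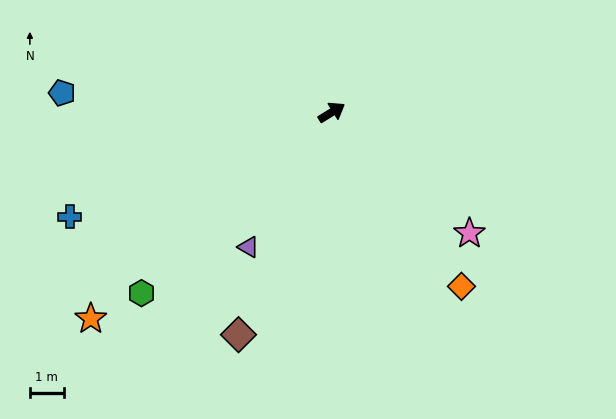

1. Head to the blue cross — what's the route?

turn left 170°, forward 8.3 m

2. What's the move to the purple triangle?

turn right 153°, forward 4.7 m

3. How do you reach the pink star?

turn right 73°, forward 5.4 m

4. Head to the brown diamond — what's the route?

turn right 145°, forward 7.1 m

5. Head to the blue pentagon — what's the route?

turn left 144°, forward 8.0 m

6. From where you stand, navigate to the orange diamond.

turn right 85°, forward 6.4 m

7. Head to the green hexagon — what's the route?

turn right 168°, forward 7.7 m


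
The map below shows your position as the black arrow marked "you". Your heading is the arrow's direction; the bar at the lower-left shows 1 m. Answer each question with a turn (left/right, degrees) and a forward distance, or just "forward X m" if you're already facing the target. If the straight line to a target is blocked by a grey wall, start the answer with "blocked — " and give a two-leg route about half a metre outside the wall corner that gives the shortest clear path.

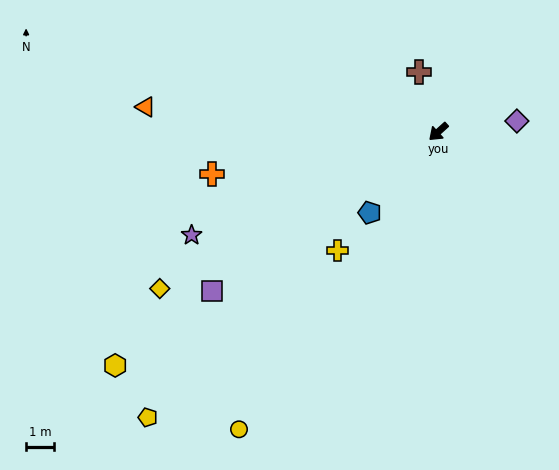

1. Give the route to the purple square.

turn right 7°, forward 9.9 m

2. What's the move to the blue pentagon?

turn left 8°, forward 3.8 m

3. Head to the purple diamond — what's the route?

turn left 146°, forward 2.8 m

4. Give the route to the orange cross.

turn right 32°, forward 8.2 m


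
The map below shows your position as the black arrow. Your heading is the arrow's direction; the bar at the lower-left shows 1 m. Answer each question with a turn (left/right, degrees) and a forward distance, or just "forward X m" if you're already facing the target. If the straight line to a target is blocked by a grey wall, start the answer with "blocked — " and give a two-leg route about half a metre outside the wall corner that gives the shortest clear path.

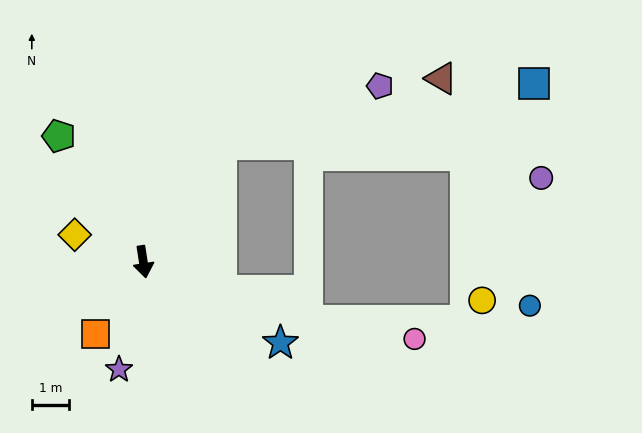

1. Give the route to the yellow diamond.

turn right 120°, forward 2.0 m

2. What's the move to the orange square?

turn right 42°, forward 2.3 m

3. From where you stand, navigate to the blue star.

turn left 51°, forward 4.3 m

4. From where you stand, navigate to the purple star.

turn right 22°, forward 3.0 m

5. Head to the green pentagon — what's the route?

turn right 155°, forward 4.1 m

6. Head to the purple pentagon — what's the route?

blocked — turn left 137°, forward 3.8 m, then turn right 36°, forward 4.6 m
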